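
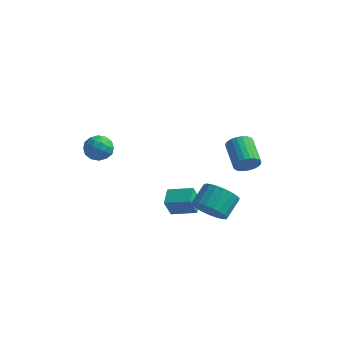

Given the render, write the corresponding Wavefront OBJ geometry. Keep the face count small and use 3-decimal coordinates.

v 3.38 -0.799 -1.006
v 3.812 -0.774 -0.418
v 2.751 0.304 0.314
v 2.32 0.279 -0.274
v 3.919 -0.562 -0.575
v 2.859 0.516 0.157
v 3.945 -0.386 -0.797
v 2.884 0.692 -0.065
v 3.884 -0.273 -1.051
v 2.824 0.805 -0.319
v 3.747 -0.24 -1.299
v 2.686 0.838 -0.567
v 3.554 -0.292 -1.502
v 2.493 0.786 -0.77
v 3.334 -0.421 -1.629
v 2.274 0.657 -0.897
v 3.122 -0.608 -1.661
v 2.061 0.47 -0.929
v 2.949 -0.824 -1.594
v 1.888 0.254 -0.862
v 2.841 -1.036 -1.437
v 1.781 0.042 -0.705
v 2.816 -1.212 -1.215
v 1.755 -0.134 -0.483
v 2.876 -1.325 -0.961
v 1.816 -0.247 -0.229
v 3.014 -1.358 -0.713
v 1.953 -0.28 0.019
v 3.207 -1.306 -0.51
v 2.146 -0.228 0.222
v 3.426 -1.177 -0.383
v 2.366 -0.099 0.349
v 3.639 -0.99 -0.351
v 2.578 0.088 0.381
v 0.797 -4.027 -3.709
v 0.636 -4.453 -2.675
v 0.447 -3.084 -3.374
v 0.286 -3.51 -2.34
v 2.094 -3.67 -3.36
v 1.933 -4.096 -2.326
v 1.744 -2.727 -3.025
v 1.583 -3.153 -1.991
v 3.12 -4.273 -2.507
v 3.916 -4.677 -2.056
v 4.016 -3.59 -1.262
v 3.22 -3.187 -1.713
v 4.091 -4.465 -2.368
v 4.192 -3.378 -1.574
v 4.099 -4.22 -2.704
v 4.199 -3.133 -1.91
v 3.937 -3.985 -3.006
v 4.038 -2.898 -2.212
v 3.634 -3.799 -3.222
v 3.734 -2.712 -2.427
v 3.242 -3.695 -3.314
v 3.342 -2.608 -2.52
v 2.829 -3.692 -3.267
v 2.929 -2.605 -2.472
v 2.466 -3.789 -3.088
v 2.567 -2.702 -2.294
v 2.216 -3.969 -2.809
v 2.317 -2.882 -2.015
v 2.123 -4.203 -2.478
v 2.223 -3.116 -1.683
v 2.202 -4.448 -2.152
v 2.302 -3.361 -1.357
v 2.439 -4.664 -1.887
v 2.54 -3.577 -1.093
v 2.795 -4.812 -1.729
v 2.895 -3.725 -0.935
v 3.206 -4.866 -1.707
v 3.307 -3.78 -0.912
v 3.603 -4.819 -1.822
v 3.703 -3.732 -1.028
v -3.836 -3.077 -0.332
v -3.019 -3.263 -0.41
v -4.121 -4.397 -0.17
v -3.304 -4.583 -0.248
v -3.58 -4.173 0.433
v -3.403 -3.356 0.333
v -3.737 -4.304 -0.913
v -3.56 -3.487 -1.013
v -2.958 -4.021 -0.768
v -2.861 -3.94 0.063
v -4.279 -3.72 -0.643
v -4.182 -3.639 0.188
v -3.402 -3.054 -0.385
v -3.738 -4.606 -0.195
v -3.9 -4.365 0.205
v -3.42 -4.474 0.16
v -3.628 -3.109 0.051
v -3.148 -3.218 0.006
v -3.478 -3.753 0.501
v -3.992 -4.442 -0.586
v -3.512 -4.551 -0.631
v -3.72 -3.186 -0.74
v -3.24 -3.295 -0.785
v -3.662 -3.907 -1.081
v -2.886 -3.609 -0.642
v -3.054 -4.385 -0.546
v -3.308 -4.221 -0.937
v -3.205 -3.741 -0.996
v -2.829 -3.561 -0.153
v -2.997 -4.337 -0.057
v -3.159 -4.096 0.343
v -3.055 -3.616 0.284
v -2.793 -4.007 -0.363
v -4.143 -3.323 -0.523
v -4.311 -4.099 -0.427
v -4.085 -4.044 -0.864
v -3.981 -3.564 -0.923
v -4.086 -3.275 -0.034
v -4.254 -4.051 0.062
v -3.935 -3.919 0.416
v -3.832 -3.439 0.357
v -4.347 -3.653 -0.217
f 2 1 5
f 2 5 3
f 3 5 6
f 3 6 4
f 5 1 7
f 5 7 6
f 6 7 8
f 6 8 4
f 7 1 9
f 7 9 8
f 8 9 10
f 8 10 4
f 9 1 11
f 9 11 10
f 10 11 12
f 10 12 4
f 11 1 13
f 11 13 12
f 12 13 14
f 12 14 4
f 13 1 15
f 13 15 14
f 14 15 16
f 14 16 4
f 15 1 17
f 15 17 16
f 16 17 18
f 16 18 4
f 17 1 19
f 17 19 18
f 18 19 20
f 18 20 4
f 19 1 21
f 19 21 20
f 20 21 22
f 20 22 4
f 21 1 23
f 21 23 22
f 22 23 24
f 22 24 4
f 23 1 25
f 23 25 24
f 24 25 26
f 24 26 4
f 25 1 27
f 25 27 26
f 26 27 28
f 26 28 4
f 27 1 29
f 27 29 28
f 28 29 30
f 28 30 4
f 29 1 31
f 29 31 30
f 30 31 32
f 30 32 4
f 31 1 33
f 31 33 32
f 32 33 34
f 32 34 4
f 33 1 2
f 33 2 34
f 34 2 3
f 34 3 4
f 36 38 35
f 39 36 35
f 35 38 37
f 37 39 35
f 36 42 38
f 40 36 39
f 40 42 36
f 38 42 37
f 41 39 37
f 37 42 41
f 41 40 39
f 42 40 41
f 44 43 47
f 44 47 45
f 45 47 48
f 45 48 46
f 47 43 49
f 47 49 48
f 48 49 50
f 48 50 46
f 49 43 51
f 49 51 50
f 50 51 52
f 50 52 46
f 51 43 53
f 51 53 52
f 52 53 54
f 52 54 46
f 53 43 55
f 53 55 54
f 54 55 56
f 54 56 46
f 55 43 57
f 55 57 56
f 56 57 58
f 56 58 46
f 57 43 59
f 57 59 58
f 58 59 60
f 58 60 46
f 59 43 61
f 59 61 60
f 60 61 62
f 60 62 46
f 61 43 63
f 61 63 62
f 62 63 64
f 62 64 46
f 63 43 65
f 63 65 64
f 64 65 66
f 64 66 46
f 65 43 67
f 65 67 66
f 66 67 68
f 66 68 46
f 67 43 69
f 67 69 68
f 68 69 70
f 68 70 46
f 69 43 71
f 69 71 70
f 70 71 72
f 70 72 46
f 71 43 73
f 71 73 72
f 72 73 74
f 72 74 46
f 73 43 44
f 73 44 74
f 74 44 45
f 74 45 46
f 75 112 91
f 112 86 115
f 91 115 80
f 112 115 91
f 75 91 87
f 91 80 92
f 87 92 76
f 91 92 87
f 75 87 96
f 87 76 97
f 96 97 82
f 87 97 96
f 75 96 108
f 96 82 111
f 108 111 85
f 96 111 108
f 75 108 112
f 108 85 116
f 112 116 86
f 108 116 112
f 76 92 103
f 92 80 106
f 103 106 84
f 92 106 103
f 80 115 93
f 115 86 114
f 93 114 79
f 115 114 93
f 86 116 113
f 116 85 109
f 113 109 77
f 116 109 113
f 85 111 110
f 111 82 98
f 110 98 81
f 111 98 110
f 82 97 102
f 97 76 99
f 102 99 83
f 97 99 102
f 78 104 90
f 104 84 105
f 90 105 79
f 104 105 90
f 78 90 88
f 90 79 89
f 88 89 77
f 90 89 88
f 78 88 95
f 88 77 94
f 95 94 81
f 88 94 95
f 78 95 100
f 95 81 101
f 100 101 83
f 95 101 100
f 78 100 104
f 100 83 107
f 104 107 84
f 100 107 104
f 79 105 93
f 105 84 106
f 93 106 80
f 105 106 93
f 77 89 113
f 89 79 114
f 113 114 86
f 89 114 113
f 81 94 110
f 94 77 109
f 110 109 85
f 94 109 110
f 83 101 102
f 101 81 98
f 102 98 82
f 101 98 102
f 84 107 103
f 107 83 99
f 103 99 76
f 107 99 103



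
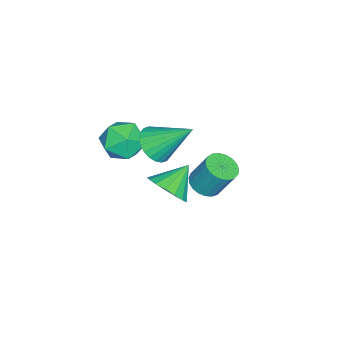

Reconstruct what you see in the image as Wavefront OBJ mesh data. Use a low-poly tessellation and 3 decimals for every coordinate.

v 1.85 -1.908 0.196
v 2.583 -1.781 -0.517
v 2.917 -2.779 1.137
v 3.65 -2.652 0.424
v 3.322 -1.846 0.976
v 2.664 -1.308 0.395
v 2.836 -3.252 0.225
v 2.178 -2.714 -0.356
v 3.193 -2.612 -0.499
v 3.493 -1.742 -0.035
v 2.007 -2.818 0.655
v 2.307 -1.948 1.119
v 3.305 1.316 -0.664
v 3.936 1.043 -0.532
v 3.966 1.73 0.755
v 3.335 2.004 0.624
v 4.005 1.291 -0.667
v 4.034 1.979 0.621
v 3.952 1.545 -0.801
v 3.982 2.232 0.487
v 3.788 1.758 -0.911
v 3.818 2.446 0.376
v 3.541 1.895 -0.979
v 3.57 2.583 0.309
v 3.252 1.932 -0.992
v 3.282 2.62 0.296
v 2.973 1.863 -0.948
v 3.003 2.551 0.339
v 2.751 1.699 -0.855
v 2.781 2.386 0.432
v 2.625 1.468 -0.729
v 2.655 2.156 0.558
v 2.617 1.212 -0.592
v 2.646 1.9 0.695
v 2.727 0.973 -0.467
v 2.757 1.661 0.82
v 2.938 0.794 -0.376
v 2.968 1.482 0.911
v 3.212 0.705 -0.335
v 3.242 1.393 0.952
v 3.502 0.722 -0.351
v 3.532 1.41 0.937
v 3.758 0.841 -0.42
v 3.788 1.529 0.867
v 1.254 -1.037 -3.732
v 1.763 -0.192 -3.653
v 0.226 -0.503 -2.828
v 1.477 -0.117 -4.023
v 1.139 -0.254 -4.326
v 0.828 -0.57 -4.493
v 0.615 -0.993 -4.486
v 0.548 -1.426 -4.306
v 0.643 -1.77 -3.995
v 0.878 -1.946 -3.623
v 1.199 -1.914 -3.276
v 1.533 -1.681 -3.034
v 1.803 -1.301 -2.951
v 1.948 -0.86 -3.048
v 1.933 -0.46 -3.301
v 2.947 -0.845 0.695
v 3.71 -0.541 0.408
v 2.853 0.645 2.025
v 3.493 -0.375 0.207
v 3.192 -0.281 0.08
v 2.855 -0.272 0.047
v 2.531 -0.351 0.112
v 2.27 -0.505 0.266
v 2.113 -0.711 0.486
v 2.083 -0.937 0.737
v 2.184 -1.149 0.982
v 2.401 -1.315 1.183
v 2.701 -1.41 1.31
v 3.039 -1.418 1.343
v 3.363 -1.339 1.278
v 3.623 -1.185 1.124
v 3.78 -0.98 0.904
v 3.811 -0.754 0.653
f 1 12 6
f 1 6 2
f 1 2 8
f 1 8 11
f 1 11 12
f 2 6 10
f 6 12 5
f 12 11 3
f 11 8 7
f 8 2 9
f 4 10 5
f 4 5 3
f 4 3 7
f 4 7 9
f 4 9 10
f 5 10 6
f 3 5 12
f 7 3 11
f 9 7 8
f 10 9 2
f 14 13 17
f 14 17 15
f 15 17 18
f 15 18 16
f 17 13 19
f 17 19 18
f 18 19 20
f 18 20 16
f 19 13 21
f 19 21 20
f 20 21 22
f 20 22 16
f 21 13 23
f 21 23 22
f 22 23 24
f 22 24 16
f 23 13 25
f 23 25 24
f 24 25 26
f 24 26 16
f 25 13 27
f 25 27 26
f 26 27 28
f 26 28 16
f 27 13 29
f 27 29 28
f 28 29 30
f 28 30 16
f 29 13 31
f 29 31 30
f 30 31 32
f 30 32 16
f 31 13 33
f 31 33 32
f 32 33 34
f 32 34 16
f 33 13 35
f 33 35 34
f 34 35 36
f 34 36 16
f 35 13 37
f 35 37 36
f 36 37 38
f 36 38 16
f 37 13 39
f 37 39 38
f 38 39 40
f 38 40 16
f 39 13 41
f 39 41 40
f 40 41 42
f 40 42 16
f 41 13 43
f 41 43 42
f 42 43 44
f 42 44 16
f 43 13 14
f 43 14 44
f 44 14 15
f 44 15 16
f 46 45 48
f 46 48 47
f 48 45 49
f 48 49 47
f 49 45 50
f 49 50 47
f 50 45 51
f 50 51 47
f 51 45 52
f 51 52 47
f 52 45 53
f 52 53 47
f 53 45 54
f 53 54 47
f 54 45 55
f 54 55 47
f 55 45 56
f 55 56 47
f 56 45 57
f 56 57 47
f 57 45 58
f 57 58 47
f 58 45 59
f 58 59 47
f 59 45 46
f 59 46 47
f 61 60 63
f 61 63 62
f 63 60 64
f 63 64 62
f 64 60 65
f 64 65 62
f 65 60 66
f 65 66 62
f 66 60 67
f 66 67 62
f 67 60 68
f 67 68 62
f 68 60 69
f 68 69 62
f 69 60 70
f 69 70 62
f 70 60 71
f 70 71 62
f 71 60 72
f 71 72 62
f 72 60 73
f 72 73 62
f 73 60 74
f 73 74 62
f 74 60 75
f 74 75 62
f 75 60 76
f 75 76 62
f 76 60 77
f 76 77 62
f 77 60 61
f 77 61 62



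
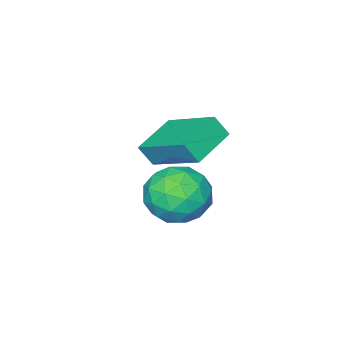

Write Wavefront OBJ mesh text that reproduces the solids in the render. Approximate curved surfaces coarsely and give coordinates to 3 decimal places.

v 1.246 2.891 -1.372
v 2.09 2.582 -0.868
v 1.47 1.678 -2.492
v 2.314 1.369 -1.988
v 1.385 1.241 -1.563
v 1.246 1.991 -0.87
v 2.314 2.269 -2.49
v 2.175 3.019 -1.797
v 2.75 2.198 -1.559
v 2.176 1.562 -0.986
v 1.384 2.698 -2.374
v 0.81 2.062 -1.801
v 1.648 2.843 -1.021
v 1.912 1.417 -2.339
v 1.366 1.342 -2.089
v 1.862 1.16 -1.793
v 1.152 2.496 -1.023
v 1.648 2.314 -0.727
v 1.234 1.526 -1.135
v 1.912 1.946 -2.633
v 2.408 1.764 -2.337
v 1.698 3.1 -1.567
v 2.194 2.918 -1.271
v 2.326 2.734 -2.225
v 2.532 2.436 -1.131
v 2.664 1.722 -1.79
v 2.664 2.251 -2.085
v 2.583 2.692 -1.677
v 2.194 2.062 -0.795
v 2.327 1.349 -1.453
v 1.78 1.274 -1.203
v 1.698 1.715 -0.796
v 2.583 1.836 -1.201
v 1.233 2.911 -1.907
v 1.366 2.198 -2.565
v 1.862 2.545 -2.564
v 1.78 2.986 -2.157
v 0.896 2.538 -1.57
v 1.028 1.824 -2.229
v 0.977 1.568 -1.683
v 0.896 2.009 -1.275
v 0.977 2.424 -2.159
v -1.592 -1.249 -2.475
v -1.332 -1.605 -1.796
v -1.637 0.648 -1.464
v -1.376 0.292 -0.785
v -0.144 -0.992 -2.895
v 0.117 -1.348 -2.216
v -0.188 0.905 -1.884
v 0.072 0.549 -1.205
f 1 38 17
f 38 12 41
f 17 41 6
f 38 41 17
f 1 17 13
f 17 6 18
f 13 18 2
f 17 18 13
f 1 13 22
f 13 2 23
f 22 23 8
f 13 23 22
f 1 22 34
f 22 8 37
f 34 37 11
f 22 37 34
f 1 34 38
f 34 11 42
f 38 42 12
f 34 42 38
f 2 18 29
f 18 6 32
f 29 32 10
f 18 32 29
f 6 41 19
f 41 12 40
f 19 40 5
f 41 40 19
f 12 42 39
f 42 11 35
f 39 35 3
f 42 35 39
f 11 37 36
f 37 8 24
f 36 24 7
f 37 24 36
f 8 23 28
f 23 2 25
f 28 25 9
f 23 25 28
f 4 30 16
f 30 10 31
f 16 31 5
f 30 31 16
f 4 16 14
f 16 5 15
f 14 15 3
f 16 15 14
f 4 14 21
f 14 3 20
f 21 20 7
f 14 20 21
f 4 21 26
f 21 7 27
f 26 27 9
f 21 27 26
f 4 26 30
f 26 9 33
f 30 33 10
f 26 33 30
f 5 31 19
f 31 10 32
f 19 32 6
f 31 32 19
f 3 15 39
f 15 5 40
f 39 40 12
f 15 40 39
f 7 20 36
f 20 3 35
f 36 35 11
f 20 35 36
f 9 27 28
f 27 7 24
f 28 24 8
f 27 24 28
f 10 33 29
f 33 9 25
f 29 25 2
f 33 25 29
f 44 46 43
f 47 44 43
f 43 46 45
f 45 47 43
f 44 50 46
f 48 44 47
f 48 50 44
f 46 50 45
f 49 47 45
f 45 50 49
f 49 48 47
f 50 48 49



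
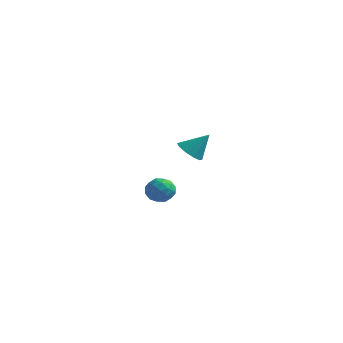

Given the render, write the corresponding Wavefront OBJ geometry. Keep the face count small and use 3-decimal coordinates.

v 0.345 1.838 2.08
v 0.833 2.008 1.638
v 1.015 2.302 3
v 0.567 2.332 1.669
v 0.215 2.467 1.856
v -0.086 2.361 2.129
v -0.223 2.056 2.383
v -0.143 1.667 2.521
v 0.123 1.343 2.491
v 0.474 1.209 2.303
v 0.776 1.314 2.03
v 0.913 1.619 1.776
v 1.948 -2.991 2.111
v 2.459 -3.359 2.075
v 1.381 -3.801 2.365
v 1.892 -4.169 2.329
v 1.842 -3.743 2.792
v 2.192 -3.243 2.635
v 1.648 -3.917 1.805
v 1.998 -3.417 1.648
v 2.273 -3.932 1.886
v 2.393 -3.824 2.496
v 1.447 -3.336 1.944
v 1.567 -3.228 2.554
v 2.253 -3.104 2.071
v 1.587 -4.056 2.369
v 1.557 -3.806 2.641
v 1.858 -4.022 2.621
v 2.096 -3.035 2.4
v 2.397 -3.252 2.379
v 2.034 -3.478 2.8
v 1.443 -3.908 2.061
v 1.744 -4.125 2.04
v 1.982 -3.138 1.819
v 2.283 -3.354 1.799
v 1.806 -3.682 1.64
v 2.444 -3.657 1.939
v 2.111 -4.133 2.088
v 1.968 -3.985 1.78
v 2.174 -3.691 1.688
v 2.515 -3.594 2.297
v 2.182 -4.07 2.447
v 2.152 -3.82 2.719
v 2.358 -3.525 2.626
v 2.406 -3.931 2.186
v 1.658 -3.09 1.993
v 1.325 -3.566 2.143
v 1.482 -3.635 1.814
v 1.688 -3.34 1.721
v 1.729 -3.027 2.352
v 1.396 -3.503 2.501
v 1.666 -3.469 2.752
v 1.872 -3.175 2.66
v 1.434 -3.229 2.254
f 2 1 4
f 2 4 3
f 4 1 5
f 4 5 3
f 5 1 6
f 5 6 3
f 6 1 7
f 6 7 3
f 7 1 8
f 7 8 3
f 8 1 9
f 8 9 3
f 9 1 10
f 9 10 3
f 10 1 11
f 10 11 3
f 11 1 12
f 11 12 3
f 12 1 2
f 12 2 3
f 13 50 29
f 50 24 53
f 29 53 18
f 50 53 29
f 13 29 25
f 29 18 30
f 25 30 14
f 29 30 25
f 13 25 34
f 25 14 35
f 34 35 20
f 25 35 34
f 13 34 46
f 34 20 49
f 46 49 23
f 34 49 46
f 13 46 50
f 46 23 54
f 50 54 24
f 46 54 50
f 14 30 41
f 30 18 44
f 41 44 22
f 30 44 41
f 18 53 31
f 53 24 52
f 31 52 17
f 53 52 31
f 24 54 51
f 54 23 47
f 51 47 15
f 54 47 51
f 23 49 48
f 49 20 36
f 48 36 19
f 49 36 48
f 20 35 40
f 35 14 37
f 40 37 21
f 35 37 40
f 16 42 28
f 42 22 43
f 28 43 17
f 42 43 28
f 16 28 26
f 28 17 27
f 26 27 15
f 28 27 26
f 16 26 33
f 26 15 32
f 33 32 19
f 26 32 33
f 16 33 38
f 33 19 39
f 38 39 21
f 33 39 38
f 16 38 42
f 38 21 45
f 42 45 22
f 38 45 42
f 17 43 31
f 43 22 44
f 31 44 18
f 43 44 31
f 15 27 51
f 27 17 52
f 51 52 24
f 27 52 51
f 19 32 48
f 32 15 47
f 48 47 23
f 32 47 48
f 21 39 40
f 39 19 36
f 40 36 20
f 39 36 40
f 22 45 41
f 45 21 37
f 41 37 14
f 45 37 41



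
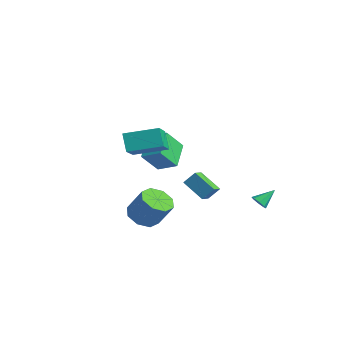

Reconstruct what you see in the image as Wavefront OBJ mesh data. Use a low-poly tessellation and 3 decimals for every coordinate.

v -0.399 -2.95 -3.183
v 0.528 -3.026 -3.711
v 1.446 -2.587 -2.166
v 0.519 -2.51 -1.637
v 0.213 -2.271 -3.739
v 1.13 -1.831 -2.194
v -0.461 -1.913 -3.441
v 0.457 -1.474 -1.895
v -1.098 -2.163 -2.991
v -0.181 -1.723 -1.446
v -1.326 -2.873 -2.654
v -0.408 -2.434 -1.109
v -1.01 -3.629 -2.626
v -0.093 -3.189 -1.081
v -0.337 -3.986 -2.925
v 0.581 -3.547 -1.379
v 0.301 -3.737 -3.374
v 1.218 -3.297 -1.829
v -3.495 3.513 -4.743
v -2.989 2.749 -4.394
v -4.872 3.044 -3.77
v -4.366 2.281 -3.421
v -3.134 4.119 -3.939
v -2.628 3.356 -3.59
v -4.511 3.651 -2.966
v -4.005 2.887 -2.617
v 3.212 2.551 -2.077
v 3.637 2.297 -1.796
v 3.308 3.589 -1.283
v 3.779 2.539 -2.13
v 3.589 2.789 -2.433
v 3.178 2.9 -2.527
v 2.787 2.806 -2.359
v 2.645 2.564 -2.025
v 2.835 2.314 -1.722
v 3.246 2.203 -1.627
v -3.832 -0.987 -0.251
v -4.986 0.154 0.736
v -3.833 0.157 -1.575
v -4.988 1.298 -0.588
v -2.712 -0.338 0.308
v -3.867 0.803 1.295
v -2.714 0.806 -1.016
v -3.868 1.947 -0.029
v -0.276 -3.888 3.348
v 1.154 -5.14 4.416
v 0.846 -2.221 3.801
v 2.276 -3.473 4.869
v 0.404 -4.047 2.251
v 1.834 -5.299 3.319
v 1.526 -2.38 2.704
v 2.956 -3.632 3.772
f 2 1 5
f 2 5 3
f 3 5 6
f 3 6 4
f 5 1 7
f 5 7 6
f 6 7 8
f 6 8 4
f 7 1 9
f 7 9 8
f 8 9 10
f 8 10 4
f 9 1 11
f 9 11 10
f 10 11 12
f 10 12 4
f 11 1 13
f 11 13 12
f 12 13 14
f 12 14 4
f 13 1 15
f 13 15 14
f 14 15 16
f 14 16 4
f 15 1 17
f 15 17 16
f 16 17 18
f 16 18 4
f 17 1 2
f 17 2 18
f 18 2 3
f 18 3 4
f 20 22 19
f 23 20 19
f 19 22 21
f 21 23 19
f 20 26 22
f 24 20 23
f 24 26 20
f 22 26 21
f 25 23 21
f 21 26 25
f 25 24 23
f 26 24 25
f 28 27 30
f 28 30 29
f 30 27 31
f 30 31 29
f 31 27 32
f 31 32 29
f 32 27 33
f 32 33 29
f 33 27 34
f 33 34 29
f 34 27 35
f 34 35 29
f 35 27 36
f 35 36 29
f 36 27 28
f 36 28 29
f 38 40 37
f 41 38 37
f 37 40 39
f 39 41 37
f 38 44 40
f 42 38 41
f 42 44 38
f 40 44 39
f 43 41 39
f 39 44 43
f 43 42 41
f 44 42 43
f 46 48 45
f 49 46 45
f 45 48 47
f 47 49 45
f 46 52 48
f 50 46 49
f 50 52 46
f 48 52 47
f 51 49 47
f 47 52 51
f 51 50 49
f 52 50 51



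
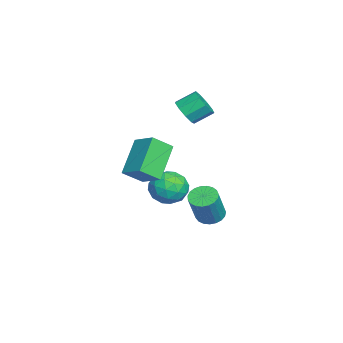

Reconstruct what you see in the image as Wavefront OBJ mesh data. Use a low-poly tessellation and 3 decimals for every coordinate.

v -1.193 -0.497 3.592
v -0.629 -0.722 4.113
v -0.844 0.212 4.749
v -1.407 0.437 4.228
v -0.409 -0.406 3.724
v -0.624 0.527 4.36
v -0.556 -0.133 3.273
v -0.77 0.801 3.909
v -1 -0.03 2.971
v -1.215 0.904 3.608
v -1.535 -0.145 2.96
v -1.75 0.788 3.597
v -1.91 -0.425 3.245
v -2.125 0.508 3.881
v -1.949 -0.739 3.691
v -2.163 0.195 4.328
v -1.634 -0.939 4.092
v -1.849 -0.005 4.728
v -1.112 -0.932 4.258
v -1.327 0.001 4.894
v 2.72 -2.142 0.927
v 3.144 -3.046 1.679
v 1.226 -1.677 2.328
v 1.65 -2.581 3.08
v 3.55 -1.259 1.52
v 3.974 -2.163 2.272
v 2.056 -0.794 2.921
v 2.48 -1.698 3.673
v 0.825 -0.603 0.071
v 1.468 -0.463 -0.708
v 1.912 -1.617 0.788
v 2.555 -1.477 0.009
v 2.364 -0.712 0.656
v 1.692 -0.085 0.213
v 1.688 -1.995 -0.133
v 1.016 -1.368 -0.576
v 2.002 -1.324 -0.834
v 2.42 -0.531 -0.347
v 0.96 -1.549 0.427
v 1.378 -0.756 0.914
v 1.051 -0.444 -0.381
v 2.329 -1.636 0.461
v 2.217 -1.186 0.841
v 2.595 -1.104 0.384
v 1.183 -0.222 0.16
v 1.561 -0.14 -0.298
v 2.088 -0.286 0.503
v 1.819 -1.94 0.378
v 2.197 -1.858 -0.08
v 0.785 -0.976 -0.304
v 1.163 -0.894 -0.761
v 1.292 -1.794 -0.423
v 1.743 -0.868 -0.913
v 2.382 -1.464 -0.492
v 1.872 -1.768 -0.575
v 1.477 -1.399 -0.835
v 1.989 -0.402 -0.627
v 2.627 -0.998 -0.205
v 2.515 -0.548 0.175
v 2.12 -0.18 -0.086
v 2.302 -0.908 -0.701
v 0.753 -1.082 0.285
v 1.391 -1.678 0.707
v 1.26 -1.9 0.166
v 0.865 -1.532 -0.095
v 0.998 -0.616 0.572
v 1.637 -1.212 0.993
v 1.903 -0.681 0.915
v 1.508 -0.312 0.655
v 1.078 -1.172 0.781
v 0.085 0.827 -2.524
v 0.743 0.831 -2.862
v 1.593 0.517 -1.215
v 0.935 0.513 -0.876
v 0.708 1.128 -2.787
v 1.557 0.813 -1.14
v 0.565 1.372 -2.667
v 1.414 1.057 -1.019
v 0.339 1.522 -2.522
v 1.189 1.208 -0.874
v 0.07 1.553 -2.377
v 0.919 1.238 -0.73
v -0.198 1.457 -2.258
v 0.652 1.142 -0.61
v -0.416 1.253 -2.184
v 0.433 0.938 -0.537
v -0.547 0.975 -2.169
v 0.302 0.66 -0.522
v -0.569 0.672 -2.216
v 0.28 0.357 -0.569
v -0.478 0.395 -2.316
v 0.371 0.081 -0.668
v -0.29 0.194 -2.452
v 0.559 -0.121 -0.804
v -0.036 0.101 -2.6
v 0.813 -0.213 -0.952
v 0.238 0.135 -2.735
v 1.087 -0.18 -1.087
v 0.486 0.288 -2.833
v 1.335 -0.027 -1.186
v 0.665 0.534 -2.878
v 1.514 0.219 -1.231
f 2 1 5
f 2 5 3
f 3 5 6
f 3 6 4
f 5 1 7
f 5 7 6
f 6 7 8
f 6 8 4
f 7 1 9
f 7 9 8
f 8 9 10
f 8 10 4
f 9 1 11
f 9 11 10
f 10 11 12
f 10 12 4
f 11 1 13
f 11 13 12
f 12 13 14
f 12 14 4
f 13 1 15
f 13 15 14
f 14 15 16
f 14 16 4
f 15 1 17
f 15 17 16
f 16 17 18
f 16 18 4
f 17 1 19
f 17 19 18
f 18 19 20
f 18 20 4
f 19 1 2
f 19 2 20
f 20 2 3
f 20 3 4
f 22 24 21
f 25 22 21
f 21 24 23
f 23 25 21
f 22 28 24
f 26 22 25
f 26 28 22
f 24 28 23
f 27 25 23
f 23 28 27
f 27 26 25
f 28 26 27
f 29 66 45
f 66 40 69
f 45 69 34
f 66 69 45
f 29 45 41
f 45 34 46
f 41 46 30
f 45 46 41
f 29 41 50
f 41 30 51
f 50 51 36
f 41 51 50
f 29 50 62
f 50 36 65
f 62 65 39
f 50 65 62
f 29 62 66
f 62 39 70
f 66 70 40
f 62 70 66
f 30 46 57
f 46 34 60
f 57 60 38
f 46 60 57
f 34 69 47
f 69 40 68
f 47 68 33
f 69 68 47
f 40 70 67
f 70 39 63
f 67 63 31
f 70 63 67
f 39 65 64
f 65 36 52
f 64 52 35
f 65 52 64
f 36 51 56
f 51 30 53
f 56 53 37
f 51 53 56
f 32 58 44
f 58 38 59
f 44 59 33
f 58 59 44
f 32 44 42
f 44 33 43
f 42 43 31
f 44 43 42
f 32 42 49
f 42 31 48
f 49 48 35
f 42 48 49
f 32 49 54
f 49 35 55
f 54 55 37
f 49 55 54
f 32 54 58
f 54 37 61
f 58 61 38
f 54 61 58
f 33 59 47
f 59 38 60
f 47 60 34
f 59 60 47
f 31 43 67
f 43 33 68
f 67 68 40
f 43 68 67
f 35 48 64
f 48 31 63
f 64 63 39
f 48 63 64
f 37 55 56
f 55 35 52
f 56 52 36
f 55 52 56
f 38 61 57
f 61 37 53
f 57 53 30
f 61 53 57
f 72 71 75
f 72 75 73
f 73 75 76
f 73 76 74
f 75 71 77
f 75 77 76
f 76 77 78
f 76 78 74
f 77 71 79
f 77 79 78
f 78 79 80
f 78 80 74
f 79 71 81
f 79 81 80
f 80 81 82
f 80 82 74
f 81 71 83
f 81 83 82
f 82 83 84
f 82 84 74
f 83 71 85
f 83 85 84
f 84 85 86
f 84 86 74
f 85 71 87
f 85 87 86
f 86 87 88
f 86 88 74
f 87 71 89
f 87 89 88
f 88 89 90
f 88 90 74
f 89 71 91
f 89 91 90
f 90 91 92
f 90 92 74
f 91 71 93
f 91 93 92
f 92 93 94
f 92 94 74
f 93 71 95
f 93 95 94
f 94 95 96
f 94 96 74
f 95 71 97
f 95 97 96
f 96 97 98
f 96 98 74
f 97 71 99
f 97 99 98
f 98 99 100
f 98 100 74
f 99 71 101
f 99 101 100
f 100 101 102
f 100 102 74
f 101 71 72
f 101 72 102
f 102 72 73
f 102 73 74



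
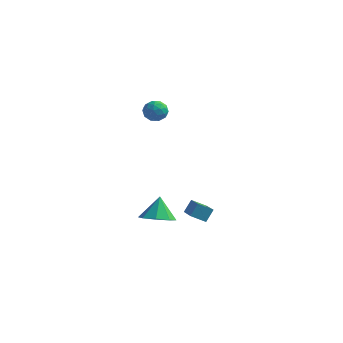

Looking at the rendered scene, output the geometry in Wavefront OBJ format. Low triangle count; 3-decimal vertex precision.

v 2.415 -0.076 -2.645
v 3.259 0.287 -2.699
v 2.245 0.496 -1.435
v 2.765 0.711 -2.968
v 2.066 0.673 -3.049
v 1.572 0.197 -2.893
v 1.572 -0.44 -2.592
v 2.065 -0.863 -2.322
v 2.764 -0.826 -2.242
v 3.258 -0.349 -2.398
v 1.136 1.526 4.198
v 1.758 1.753 4.213
v 1.462 0.667 3.647
v 2.084 0.894 3.662
v 1.796 0.682 4.219
v 1.594 1.213 4.56
v 1.626 1.207 3.3
v 1.424 1.738 3.641
v 2.061 1.556 3.658
v 2.166 1.232 4.226
v 1.054 1.188 3.634
v 1.159 0.864 4.202
v 1.418 1.715 4.254
v 1.802 0.705 3.606
v 1.632 0.58 3.934
v 1.998 0.714 3.942
v 1.322 1.398 4.458
v 1.687 1.531 4.466
v 1.71 0.902 4.47
v 1.533 0.889 3.394
v 1.898 1.022 3.402
v 1.222 1.706 3.918
v 1.588 1.84 3.926
v 1.51 1.518 3.39
v 1.962 1.733 3.936
v 2.154 1.227 3.612
v 1.884 1.411 3.4
v 1.766 1.724 3.6
v 2.024 1.542 4.27
v 2.216 1.037 3.946
v 2.046 0.912 4.274
v 1.927 1.225 4.474
v 2.202 1.426 3.944
v 1.004 1.383 3.914
v 1.196 0.878 3.59
v 1.293 1.195 3.386
v 1.174 1.508 3.586
v 1.066 1.193 4.248
v 1.258 0.687 3.924
v 1.454 0.696 4.26
v 1.336 1.009 4.46
v 1.018 0.994 3.916
v 2.758 1.965 -3.064
v 2.914 2.416 -2.41
v 3.428 2.293 -3.45
v 3.584 2.744 -2.796
v 3.936 0.456 -2.304
v 4.092 0.907 -1.65
v 4.606 0.784 -2.69
v 4.762 1.235 -2.036
f 2 1 4
f 2 4 3
f 4 1 5
f 4 5 3
f 5 1 6
f 5 6 3
f 6 1 7
f 6 7 3
f 7 1 8
f 7 8 3
f 8 1 9
f 8 9 3
f 9 1 10
f 9 10 3
f 10 1 2
f 10 2 3
f 11 48 27
f 48 22 51
f 27 51 16
f 48 51 27
f 11 27 23
f 27 16 28
f 23 28 12
f 27 28 23
f 11 23 32
f 23 12 33
f 32 33 18
f 23 33 32
f 11 32 44
f 32 18 47
f 44 47 21
f 32 47 44
f 11 44 48
f 44 21 52
f 48 52 22
f 44 52 48
f 12 28 39
f 28 16 42
f 39 42 20
f 28 42 39
f 16 51 29
f 51 22 50
f 29 50 15
f 51 50 29
f 22 52 49
f 52 21 45
f 49 45 13
f 52 45 49
f 21 47 46
f 47 18 34
f 46 34 17
f 47 34 46
f 18 33 38
f 33 12 35
f 38 35 19
f 33 35 38
f 14 40 26
f 40 20 41
f 26 41 15
f 40 41 26
f 14 26 24
f 26 15 25
f 24 25 13
f 26 25 24
f 14 24 31
f 24 13 30
f 31 30 17
f 24 30 31
f 14 31 36
f 31 17 37
f 36 37 19
f 31 37 36
f 14 36 40
f 36 19 43
f 40 43 20
f 36 43 40
f 15 41 29
f 41 20 42
f 29 42 16
f 41 42 29
f 13 25 49
f 25 15 50
f 49 50 22
f 25 50 49
f 17 30 46
f 30 13 45
f 46 45 21
f 30 45 46
f 19 37 38
f 37 17 34
f 38 34 18
f 37 34 38
f 20 43 39
f 43 19 35
f 39 35 12
f 43 35 39
f 54 56 53
f 57 54 53
f 53 56 55
f 55 57 53
f 54 60 56
f 58 54 57
f 58 60 54
f 56 60 55
f 59 57 55
f 55 60 59
f 59 58 57
f 60 58 59



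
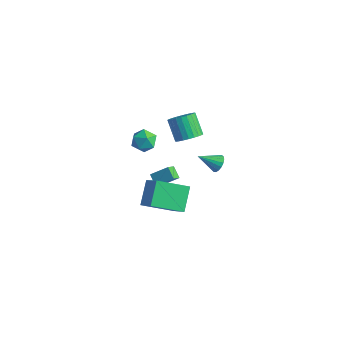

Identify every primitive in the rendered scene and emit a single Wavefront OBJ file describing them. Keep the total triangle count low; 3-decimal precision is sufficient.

v 3.636 -0.454 2.731
v 3.918 -0.27 3.24
v 2.824 -1.306 3.489
v 3.696 -0.083 3.212
v 3.46 0.019 3.074
v 3.264 0.013 2.857
v 3.153 -0.1 2.612
v 3.153 -0.294 2.394
v 3.264 -0.525 2.253
v 3.46 -0.739 2.221
v 3.696 -0.888 2.307
v 3.918 -0.938 2.489
v 4.076 -0.876 2.727
v 4.133 -0.718 2.966
v 4.076 -0.5 3.151
v -2.15 0.792 -4.591
v -2.015 0.142 -4.093
v -2.858 1.029 -4.088
v -2.722 0.379 -3.591
v -1.358 1.541 -3.829
v -1.222 0.891 -3.332
v -2.065 1.778 -3.327
v -1.93 1.128 -2.829
v -2.8 0.354 0.635
v -2.106 0.174 0.119
v -2.754 -0.974 1.161
v -2.06 -1.154 0.645
v -1.974 -0.591 1.319
v -2.003 0.23 0.995
v -2.857 -1.03 0.285
v -2.886 -0.209 -0.039
v -2.142 -0.681 -0.097
v -1.596 -0.41 0.542
v -3.264 -0.39 0.738
v -2.718 -0.119 1.377
v -2.542 3.644 -2.086
v -1.92 3.441 -1.469
v -2.975 3.832 -0.276
v -3.598 4.036 -0.894
v -1.854 3.781 -1.523
v -2.91 4.173 -0.33
v -1.893 4.101 -1.662
v -2.949 4.493 -0.47
v -2.031 4.352 -1.866
v -3.086 4.743 -0.674
v -2.247 4.494 -2.104
v -3.302 4.886 -0.911
v -2.508 4.507 -2.339
v -3.563 4.899 -1.146
v -2.774 4.389 -2.535
v -3.829 4.781 -1.343
v -3.004 4.157 -2.664
v -4.06 4.549 -1.471
v -3.165 3.848 -2.704
v -4.22 4.239 -1.511
v -3.23 3.507 -2.65
v -4.286 3.899 -1.457
v -3.191 3.187 -2.51
v -4.247 3.579 -1.318
v -3.054 2.937 -2.306
v -4.109 3.328 -1.114
v -2.838 2.794 -2.069
v -3.893 3.186 -0.876
v -2.577 2.781 -1.834
v -3.632 3.173 -0.641
v -2.311 2.899 -1.637
v -3.366 3.291 -0.445
v -2.08 3.131 -1.509
v -3.136 3.523 -0.316
v 1.384 -4.528 0.147
v 0.741 -3.39 1.235
v 2.654 -3.119 -0.576
v 2.011 -1.981 0.511
v 2.749 -5.059 1.509
v 2.106 -3.921 2.596
v 4.019 -3.65 0.785
v 3.376 -2.512 1.873
f 2 1 4
f 2 4 3
f 4 1 5
f 4 5 3
f 5 1 6
f 5 6 3
f 6 1 7
f 6 7 3
f 7 1 8
f 7 8 3
f 8 1 9
f 8 9 3
f 9 1 10
f 9 10 3
f 10 1 11
f 10 11 3
f 11 1 12
f 11 12 3
f 12 1 13
f 12 13 3
f 13 1 14
f 13 14 3
f 14 1 15
f 14 15 3
f 15 1 2
f 15 2 3
f 17 19 16
f 20 17 16
f 16 19 18
f 18 20 16
f 17 23 19
f 21 17 20
f 21 23 17
f 19 23 18
f 22 20 18
f 18 23 22
f 22 21 20
f 23 21 22
f 24 35 29
f 24 29 25
f 24 25 31
f 24 31 34
f 24 34 35
f 25 29 33
f 29 35 28
f 35 34 26
f 34 31 30
f 31 25 32
f 27 33 28
f 27 28 26
f 27 26 30
f 27 30 32
f 27 32 33
f 28 33 29
f 26 28 35
f 30 26 34
f 32 30 31
f 33 32 25
f 37 36 40
f 37 40 38
f 38 40 41
f 38 41 39
f 40 36 42
f 40 42 41
f 41 42 43
f 41 43 39
f 42 36 44
f 42 44 43
f 43 44 45
f 43 45 39
f 44 36 46
f 44 46 45
f 45 46 47
f 45 47 39
f 46 36 48
f 46 48 47
f 47 48 49
f 47 49 39
f 48 36 50
f 48 50 49
f 49 50 51
f 49 51 39
f 50 36 52
f 50 52 51
f 51 52 53
f 51 53 39
f 52 36 54
f 52 54 53
f 53 54 55
f 53 55 39
f 54 36 56
f 54 56 55
f 55 56 57
f 55 57 39
f 56 36 58
f 56 58 57
f 57 58 59
f 57 59 39
f 58 36 60
f 58 60 59
f 59 60 61
f 59 61 39
f 60 36 62
f 60 62 61
f 61 62 63
f 61 63 39
f 62 36 64
f 62 64 63
f 63 64 65
f 63 65 39
f 64 36 66
f 64 66 65
f 65 66 67
f 65 67 39
f 66 36 68
f 66 68 67
f 67 68 69
f 67 69 39
f 68 36 37
f 68 37 69
f 69 37 38
f 69 38 39
f 71 73 70
f 74 71 70
f 70 73 72
f 72 74 70
f 71 77 73
f 75 71 74
f 75 77 71
f 73 77 72
f 76 74 72
f 72 77 76
f 76 75 74
f 77 75 76



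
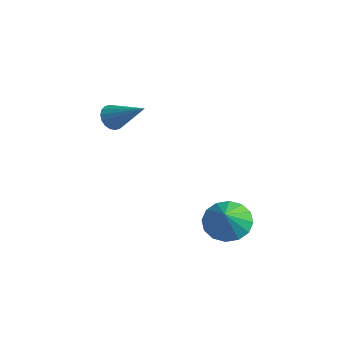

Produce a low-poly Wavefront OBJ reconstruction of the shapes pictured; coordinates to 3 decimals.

v 2.623 1.83 -3.401
v 3.081 1.325 -3.988
v 3.117 1.23 -2.499
v 3.359 1.688 -3.899
v 3.439 2.09 -3.676
v 3.3 2.421 -3.379
v 2.98 2.594 -3.089
v 2.564 2.562 -2.881
v 2.164 2.334 -2.813
v 1.886 1.971 -2.903
v 1.806 1.57 -3.125
v 1.945 1.238 -3.422
v 2.265 1.065 -3.713
v 2.681 1.097 -3.92
v -2.086 0.579 0.215
v -1.781 0.662 -0.26
v -0.734 0.941 1.145
v -1.876 0.893 -0.212
v -2.012 1.061 -0.08
v -2.162 1.134 0.111
v -2.298 1.098 0.322
v -2.391 0.958 0.512
v -2.424 0.743 0.643
v -2.39 0.496 0.69
v -2.296 0.266 0.642
v -2.16 0.097 0.51
v -2.009 0.024 0.319
v -1.874 0.061 0.108
v -1.78 0.201 -0.082
v -1.747 0.415 -0.213
f 2 1 4
f 2 4 3
f 4 1 5
f 4 5 3
f 5 1 6
f 5 6 3
f 6 1 7
f 6 7 3
f 7 1 8
f 7 8 3
f 8 1 9
f 8 9 3
f 9 1 10
f 9 10 3
f 10 1 11
f 10 11 3
f 11 1 12
f 11 12 3
f 12 1 13
f 12 13 3
f 13 1 14
f 13 14 3
f 14 1 2
f 14 2 3
f 16 15 18
f 16 18 17
f 18 15 19
f 18 19 17
f 19 15 20
f 19 20 17
f 20 15 21
f 20 21 17
f 21 15 22
f 21 22 17
f 22 15 23
f 22 23 17
f 23 15 24
f 23 24 17
f 24 15 25
f 24 25 17
f 25 15 26
f 25 26 17
f 26 15 27
f 26 27 17
f 27 15 28
f 27 28 17
f 28 15 29
f 28 29 17
f 29 15 30
f 29 30 17
f 30 15 16
f 30 16 17



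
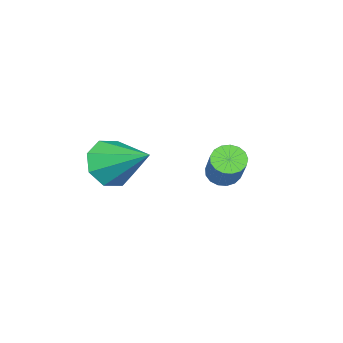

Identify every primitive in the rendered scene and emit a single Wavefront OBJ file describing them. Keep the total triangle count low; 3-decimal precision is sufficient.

v -0.819 1.404 -2.266
v 0.065 1.301 -2.282
v -0.621 2.956 -1.354
v -0.167 1.647 -2.821
v -0.781 1.851 -3.034
v -1.417 1.793 -2.798
v -1.703 1.507 -2.25
v -1.471 1.161 -1.711
v -0.857 0.958 -1.497
v -0.221 1.016 -1.733
v -4.35 2.912 -3.684
v -3.879 2.756 -3.943
v -2.958 3.572 -2.755
v -3.43 3.728 -2.496
v -3.94 2.991 -4.056
v -3.019 3.807 -2.869
v -4.095 3.208 -4.085
v -3.174 4.024 -2.897
v -4.309 3.357 -4.022
v -3.388 4.173 -2.834
v -4.532 3.404 -3.881
v -3.611 4.22 -2.693
v -4.713 3.338 -3.695
v -3.793 4.154 -2.507
v -4.812 3.175 -3.507
v -3.891 3.991 -2.319
v -4.805 2.952 -3.359
v -3.884 3.767 -2.171
v -4.693 2.719 -3.286
v -3.773 3.535 -2.098
v -4.503 2.531 -3.303
v -3.583 3.347 -2.116
v -4.278 2.43 -3.409
v -3.358 3.246 -2.221
v -4.07 2.439 -3.577
v -3.149 3.255 -2.389
v -3.926 2.557 -3.769
v -3.005 3.373 -2.581
f 2 1 4
f 2 4 3
f 4 1 5
f 4 5 3
f 5 1 6
f 5 6 3
f 6 1 7
f 6 7 3
f 7 1 8
f 7 8 3
f 8 1 9
f 8 9 3
f 9 1 10
f 9 10 3
f 10 1 2
f 10 2 3
f 12 11 15
f 12 15 13
f 13 15 16
f 13 16 14
f 15 11 17
f 15 17 16
f 16 17 18
f 16 18 14
f 17 11 19
f 17 19 18
f 18 19 20
f 18 20 14
f 19 11 21
f 19 21 20
f 20 21 22
f 20 22 14
f 21 11 23
f 21 23 22
f 22 23 24
f 22 24 14
f 23 11 25
f 23 25 24
f 24 25 26
f 24 26 14
f 25 11 27
f 25 27 26
f 26 27 28
f 26 28 14
f 27 11 29
f 27 29 28
f 28 29 30
f 28 30 14
f 29 11 31
f 29 31 30
f 30 31 32
f 30 32 14
f 31 11 33
f 31 33 32
f 32 33 34
f 32 34 14
f 33 11 35
f 33 35 34
f 34 35 36
f 34 36 14
f 35 11 37
f 35 37 36
f 36 37 38
f 36 38 14
f 37 11 12
f 37 12 38
f 38 12 13
f 38 13 14



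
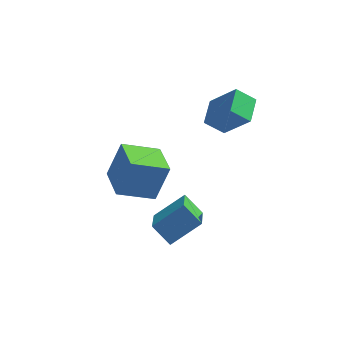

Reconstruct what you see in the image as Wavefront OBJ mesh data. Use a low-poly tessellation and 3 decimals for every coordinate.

v -4.076 -0.953 -2.258
v -3.447 -0.317 -0.369
v -4.836 0.821 -2.603
v -4.207 1.457 -0.714
v -2.273 -0.337 -3.066
v -1.644 0.299 -1.177
v -3.033 1.437 -3.411
v -2.404 2.073 -1.522
v -2.285 -0.814 -3.923
v -2.115 -2.461 -2.93
v -0.89 -0.023 -2.849
v -0.721 -1.67 -1.856
v -1.359 -1.25 -4.804
v -1.19 -2.897 -3.811
v 0.035 -0.459 -3.73
v 0.205 -2.106 -2.737
v -0.213 1.685 1.348
v 1.077 1.269 2.899
v -0.108 3.12 1.644
v 1.183 2.705 3.195
v 0.757 1.775 0.565
v 2.048 1.36 2.116
v 0.863 3.211 0.861
v 2.153 2.795 2.412
f 2 4 1
f 5 2 1
f 1 4 3
f 3 5 1
f 2 8 4
f 6 2 5
f 6 8 2
f 4 8 3
f 7 5 3
f 3 8 7
f 7 6 5
f 8 6 7
f 10 12 9
f 13 10 9
f 9 12 11
f 11 13 9
f 10 16 12
f 14 10 13
f 14 16 10
f 12 16 11
f 15 13 11
f 11 16 15
f 15 14 13
f 16 14 15
f 18 20 17
f 21 18 17
f 17 20 19
f 19 21 17
f 18 24 20
f 22 18 21
f 22 24 18
f 20 24 19
f 23 21 19
f 19 24 23
f 23 22 21
f 24 22 23



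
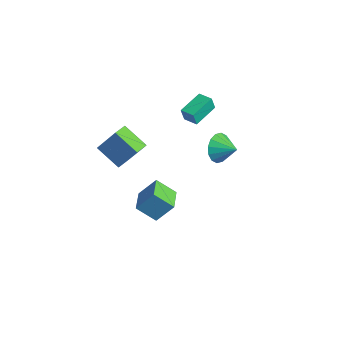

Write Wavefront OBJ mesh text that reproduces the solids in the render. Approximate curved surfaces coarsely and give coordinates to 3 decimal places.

v -1.533 -1.041 2.976
v -1.536 -1.264 3.817
v -1.952 0.422 3.362
v -1.956 0.199 4.203
v -0.704 -0.819 3.037
v -0.708 -1.042 3.878
v -1.124 0.644 3.423
v -1.127 0.421 4.264
v -3.159 -4.176 -0.787
v -4.504 -4.671 0.127
v -3.533 -3.342 -0.887
v -4.878 -3.836 0.027
v -2.242 -3.564 0.893
v -3.587 -4.058 1.807
v -2.616 -2.729 0.793
v -3.961 -3.224 1.707
v -3.053 -2.993 -3.637
v -2.558 -2.163 -2.49
v -2.287 -2.197 -4.545
v -1.791 -1.367 -3.398
v -1.849 -3.953 -3.462
v -1.353 -3.123 -2.315
v -1.082 -3.157 -4.37
v -0.587 -2.327 -3.223
v 2.136 -1.393 3.478
v 2.587 -1.835 2.796
v 3.144 -0.987 3.882
v 2.484 -1.401 2.616
v 2.287 -0.964 2.667
v 2.05 -0.643 2.936
v 1.836 -0.522 3.35
v 1.702 -0.635 3.798
v 1.684 -0.951 4.161
v 1.788 -1.386 4.341
v 1.984 -1.822 4.289
v 2.221 -2.144 4.021
v 2.435 -2.264 3.607
v 2.569 -2.151 3.158
f 2 4 1
f 5 2 1
f 1 4 3
f 3 5 1
f 2 8 4
f 6 2 5
f 6 8 2
f 4 8 3
f 7 5 3
f 3 8 7
f 7 6 5
f 8 6 7
f 10 12 9
f 13 10 9
f 9 12 11
f 11 13 9
f 10 16 12
f 14 10 13
f 14 16 10
f 12 16 11
f 15 13 11
f 11 16 15
f 15 14 13
f 16 14 15
f 18 20 17
f 21 18 17
f 17 20 19
f 19 21 17
f 18 24 20
f 22 18 21
f 22 24 18
f 20 24 19
f 23 21 19
f 19 24 23
f 23 22 21
f 24 22 23
f 26 25 28
f 26 28 27
f 28 25 29
f 28 29 27
f 29 25 30
f 29 30 27
f 30 25 31
f 30 31 27
f 31 25 32
f 31 32 27
f 32 25 33
f 32 33 27
f 33 25 34
f 33 34 27
f 34 25 35
f 34 35 27
f 35 25 36
f 35 36 27
f 36 25 37
f 36 37 27
f 37 25 38
f 37 38 27
f 38 25 26
f 38 26 27



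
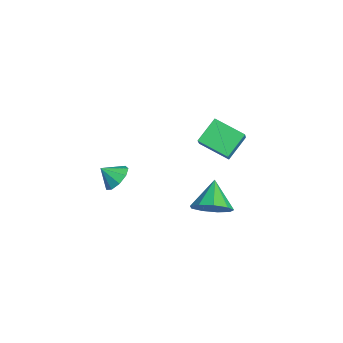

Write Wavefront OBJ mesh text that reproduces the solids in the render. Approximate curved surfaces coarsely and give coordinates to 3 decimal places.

v 1.423 -2.868 0.197
v 1.893 -2.507 0.75
v 1.197 -3.592 0.863
v 1.375 -2.313 0.785
v 0.88 -2.378 0.545
v 0.639 -2.672 0.142
v 0.765 -3.058 -0.235
v 1.199 -3.355 -0.41
v 1.738 -3.424 -0.301
v 2.13 -3.232 0.041
v 2.191 -2.87 0.456
v -5.092 3.26 -2.097
v -3.98 2.946 -0.864
v -4.054 4.576 -2.697
v -2.943 4.262 -1.463
v -4.337 2.238 -3.037
v -3.226 1.924 -1.803
v -3.3 3.554 -3.636
v -2.188 3.24 -2.403
v 0.156 1.94 -4.166
v 0.814 2.582 -3.58
v -1.156 2.36 -3.154
v 0.508 2.971 -4.137
v 0.038 2.878 -4.709
v -0.377 2.346 -5.026
v -0.543 1.624 -4.941
v -0.381 1.05 -4.494
v 0.032 0.892 -3.893
v 0.503 1.225 -3.42
v 0.812 1.892 -3.297
f 2 1 4
f 2 4 3
f 4 1 5
f 4 5 3
f 5 1 6
f 5 6 3
f 6 1 7
f 6 7 3
f 7 1 8
f 7 8 3
f 8 1 9
f 8 9 3
f 9 1 10
f 9 10 3
f 10 1 11
f 10 11 3
f 11 1 2
f 11 2 3
f 13 15 12
f 16 13 12
f 12 15 14
f 14 16 12
f 13 19 15
f 17 13 16
f 17 19 13
f 15 19 14
f 18 16 14
f 14 19 18
f 18 17 16
f 19 17 18
f 21 20 23
f 21 23 22
f 23 20 24
f 23 24 22
f 24 20 25
f 24 25 22
f 25 20 26
f 25 26 22
f 26 20 27
f 26 27 22
f 27 20 28
f 27 28 22
f 28 20 29
f 28 29 22
f 29 20 30
f 29 30 22
f 30 20 21
f 30 21 22



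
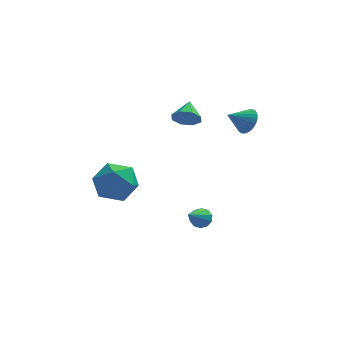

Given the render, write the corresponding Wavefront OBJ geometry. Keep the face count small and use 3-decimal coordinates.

v -0.236 0.487 -3.734
v 0.249 0.4 -3.491
v -0.884 -0.527 -2.806
v 0.092 0.652 -3.325
v -0.19 0.841 -3.315
v -0.49 0.895 -3.466
v -0.693 0.793 -3.718
v -0.722 0.575 -3.977
v -0.565 0.323 -4.143
v -0.283 0.134 -4.153
v 0.017 0.08 -4.003
v 0.221 0.182 -3.75
v 2.041 3.537 0.674
v 2.464 3.358 1.241
v 1.099 3.243 1.286
v 2.413 3.633 1.294
v 2.306 3.893 1.253
v 2.158 4.099 1.124
v 1.992 4.22 0.926
v 1.833 4.236 0.69
v 1.706 4.146 0.452
v 1.63 3.963 0.247
v 1.617 3.715 0.107
v 1.668 3.44 0.054
v 1.775 3.18 0.095
v 1.924 2.974 0.224
v 2.09 2.853 0.422
v 2.248 2.837 0.658
v 2.375 2.927 0.897
v 2.451 3.11 1.101
v -0.742 3.201 1.144
v -0.428 3.455 0.548
v -0.538 4.199 1.676
v -0.969 3.558 0.561
v -1.377 3.452 0.916
v -1.413 3.199 1.404
v -1.056 2.947 1.739
v -0.515 2.844 1.726
v -0.107 2.95 1.371
v -0.07 3.203 0.883
v -3.902 1.908 -2.803
v -2.961 1.587 -2.192
v -5.019 1.213 -1.448
v -4.078 0.892 -0.837
v -4.331 2.024 -0.967
v -3.64 2.453 -1.805
v -4.34 0.347 -1.835
v -3.649 0.776 -2.673
v -3.231 0.622 -1.594
v -3.226 1.658 -1.057
v -4.754 1.142 -2.583
v -4.749 2.178 -2.046
f 2 1 4
f 2 4 3
f 4 1 5
f 4 5 3
f 5 1 6
f 5 6 3
f 6 1 7
f 6 7 3
f 7 1 8
f 7 8 3
f 8 1 9
f 8 9 3
f 9 1 10
f 9 10 3
f 10 1 11
f 10 11 3
f 11 1 12
f 11 12 3
f 12 1 2
f 12 2 3
f 14 13 16
f 14 16 15
f 16 13 17
f 16 17 15
f 17 13 18
f 17 18 15
f 18 13 19
f 18 19 15
f 19 13 20
f 19 20 15
f 20 13 21
f 20 21 15
f 21 13 22
f 21 22 15
f 22 13 23
f 22 23 15
f 23 13 24
f 23 24 15
f 24 13 25
f 24 25 15
f 25 13 26
f 25 26 15
f 26 13 27
f 26 27 15
f 27 13 28
f 27 28 15
f 28 13 29
f 28 29 15
f 29 13 30
f 29 30 15
f 30 13 14
f 30 14 15
f 32 31 34
f 32 34 33
f 34 31 35
f 34 35 33
f 35 31 36
f 35 36 33
f 36 31 37
f 36 37 33
f 37 31 38
f 37 38 33
f 38 31 39
f 38 39 33
f 39 31 40
f 39 40 33
f 40 31 32
f 40 32 33
f 41 52 46
f 41 46 42
f 41 42 48
f 41 48 51
f 41 51 52
f 42 46 50
f 46 52 45
f 52 51 43
f 51 48 47
f 48 42 49
f 44 50 45
f 44 45 43
f 44 43 47
f 44 47 49
f 44 49 50
f 45 50 46
f 43 45 52
f 47 43 51
f 49 47 48
f 50 49 42



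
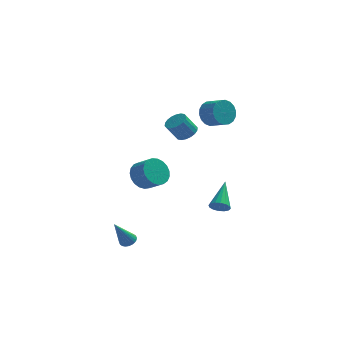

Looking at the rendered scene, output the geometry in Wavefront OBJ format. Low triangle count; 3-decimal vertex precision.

v 1.769 0.008 1.793
v 2.199 -0.479 1.959
v 1.6 -0.675 2.933
v 1.171 -0.188 2.767
v 2.321 -0.237 2.083
v 1.723 -0.433 3.057
v 2.335 0.053 2.149
v 1.736 -0.143 3.124
v 2.236 0.335 2.145
v 1.638 0.139 3.12
v 2.045 0.551 2.072
v 1.447 0.355 3.046
v 1.799 0.66 1.943
v 1.201 0.464 2.917
v 1.548 0.64 1.784
v 0.949 0.444 2.758
v 1.34 0.495 1.627
v 0.741 0.299 2.601
v 1.217 0.253 1.503
v 0.619 0.057 2.477
v 1.204 -0.037 1.436
v 0.605 -0.233 2.411
v 1.302 -0.319 1.44
v 0.704 -0.515 2.415
v 1.493 -0.535 1.514
v 0.895 -0.731 2.488
v 1.739 -0.644 1.643
v 1.141 -0.84 2.617
v 1.991 -0.624 1.802
v 1.392 -0.82 2.776
v 3.511 -3.462 -1.864
v 3.757 -3.217 -2.33
v 3.809 -1.878 -0.876
v 3.465 -3.149 -2.351
v 3.186 -3.165 -2.242
v 2.994 -3.26 -2.031
v 2.94 -3.409 -1.776
v 3.04 -3.573 -1.545
v 3.266 -3.706 -1.399
v 3.558 -3.774 -1.378
v 3.837 -3.758 -1.487
v 4.029 -3.663 -1.697
v 4.082 -3.514 -1.952
v 3.983 -3.351 -2.184
v -1.252 -3.412 -4.473
v -0.791 -3.42 -4.279
v -1.928 -4.028 -2.887
v -0.849 -3.239 -4.234
v -0.968 -3.085 -4.224
v -1.13 -2.98 -4.253
v -1.311 -2.941 -4.315
v -1.483 -2.974 -4.401
v -1.62 -3.074 -4.498
v -1.701 -3.225 -4.591
v -1.713 -3.404 -4.666
v -1.656 -3.585 -4.712
v -1.537 -3.739 -4.721
v -1.375 -3.844 -4.693
v -1.194 -3.883 -4.631
v -1.022 -3.85 -4.545
v -0.885 -3.75 -4.448
v -0.804 -3.599 -4.355
v 3.025 0.602 2.928
v 3.483 0.636 2.225
v 4.213 -0.008 2.669
v 3.755 -0.042 3.372
v 3.616 0.923 2.424
v 4.345 0.279 2.868
v 3.631 1.147 2.723
v 4.361 0.503 3.168
v 3.526 1.263 3.063
v 4.256 0.618 3.507
v 3.322 1.248 3.376
v 4.052 0.603 3.82
v 3.06 1.105 3.6
v 3.789 0.46 4.044
v 2.79 0.862 3.691
v 3.52 0.218 4.135
v 2.567 0.568 3.631
v 3.297 -0.076 4.075
v 2.435 0.281 3.432
v 3.164 -0.363 3.876
v 2.419 0.057 3.132
v 3.149 -0.587 3.577
v 2.524 -0.058 2.793
v 3.254 -0.703 3.237
v 2.728 -0.043 2.48
v 3.458 -0.688 2.924
v 2.991 0.1 2.256
v 3.72 -0.545 2.7
v 3.26 0.342 2.165
v 3.99 -0.302 2.609
v -0.622 1.259 -2.257
v -0.083 2.016 -2.241
v 0.681 1.459 -1.587
v 0.142 0.701 -1.603
v -0.308 2.071 -1.931
v 0.457 1.514 -1.278
v -0.587 1.986 -1.678
v 0.177 1.428 -1.024
v -0.872 1.775 -1.525
v -0.108 1.217 -0.871
v -1.114 1.474 -1.498
v -0.35 0.916 -0.844
v -1.271 1.137 -1.602
v -0.507 0.579 -0.949
v -1.316 0.82 -1.82
v -0.552 0.262 -1.166
v -1.241 0.58 -2.113
v -0.477 0.022 -1.46
v -1.059 0.456 -2.431
v -0.294 -0.101 -1.778
v -0.801 0.472 -2.719
v -0.037 -0.086 -2.066
v -0.512 0.624 -2.927
v 0.252 0.066 -2.273
v -0.243 0.885 -3.019
v 0.522 0.327 -2.365
v -0.039 1.211 -2.979
v 0.726 0.654 -2.326
v 0.065 1.546 -2.815
v 0.829 0.988 -2.161
v 0.049 1.83 -2.554
v 0.813 1.273 -1.9
f 2 1 5
f 2 5 3
f 3 5 6
f 3 6 4
f 5 1 7
f 5 7 6
f 6 7 8
f 6 8 4
f 7 1 9
f 7 9 8
f 8 9 10
f 8 10 4
f 9 1 11
f 9 11 10
f 10 11 12
f 10 12 4
f 11 1 13
f 11 13 12
f 12 13 14
f 12 14 4
f 13 1 15
f 13 15 14
f 14 15 16
f 14 16 4
f 15 1 17
f 15 17 16
f 16 17 18
f 16 18 4
f 17 1 19
f 17 19 18
f 18 19 20
f 18 20 4
f 19 1 21
f 19 21 20
f 20 21 22
f 20 22 4
f 21 1 23
f 21 23 22
f 22 23 24
f 22 24 4
f 23 1 25
f 23 25 24
f 24 25 26
f 24 26 4
f 25 1 27
f 25 27 26
f 26 27 28
f 26 28 4
f 27 1 29
f 27 29 28
f 28 29 30
f 28 30 4
f 29 1 2
f 29 2 30
f 30 2 3
f 30 3 4
f 32 31 34
f 32 34 33
f 34 31 35
f 34 35 33
f 35 31 36
f 35 36 33
f 36 31 37
f 36 37 33
f 37 31 38
f 37 38 33
f 38 31 39
f 38 39 33
f 39 31 40
f 39 40 33
f 40 31 41
f 40 41 33
f 41 31 42
f 41 42 33
f 42 31 43
f 42 43 33
f 43 31 44
f 43 44 33
f 44 31 32
f 44 32 33
f 46 45 48
f 46 48 47
f 48 45 49
f 48 49 47
f 49 45 50
f 49 50 47
f 50 45 51
f 50 51 47
f 51 45 52
f 51 52 47
f 52 45 53
f 52 53 47
f 53 45 54
f 53 54 47
f 54 45 55
f 54 55 47
f 55 45 56
f 55 56 47
f 56 45 57
f 56 57 47
f 57 45 58
f 57 58 47
f 58 45 59
f 58 59 47
f 59 45 60
f 59 60 47
f 60 45 61
f 60 61 47
f 61 45 62
f 61 62 47
f 62 45 46
f 62 46 47
f 64 63 67
f 64 67 65
f 65 67 68
f 65 68 66
f 67 63 69
f 67 69 68
f 68 69 70
f 68 70 66
f 69 63 71
f 69 71 70
f 70 71 72
f 70 72 66
f 71 63 73
f 71 73 72
f 72 73 74
f 72 74 66
f 73 63 75
f 73 75 74
f 74 75 76
f 74 76 66
f 75 63 77
f 75 77 76
f 76 77 78
f 76 78 66
f 77 63 79
f 77 79 78
f 78 79 80
f 78 80 66
f 79 63 81
f 79 81 80
f 80 81 82
f 80 82 66
f 81 63 83
f 81 83 82
f 82 83 84
f 82 84 66
f 83 63 85
f 83 85 84
f 84 85 86
f 84 86 66
f 85 63 87
f 85 87 86
f 86 87 88
f 86 88 66
f 87 63 89
f 87 89 88
f 88 89 90
f 88 90 66
f 89 63 91
f 89 91 90
f 90 91 92
f 90 92 66
f 91 63 64
f 91 64 92
f 92 64 65
f 92 65 66
f 94 93 97
f 94 97 95
f 95 97 98
f 95 98 96
f 97 93 99
f 97 99 98
f 98 99 100
f 98 100 96
f 99 93 101
f 99 101 100
f 100 101 102
f 100 102 96
f 101 93 103
f 101 103 102
f 102 103 104
f 102 104 96
f 103 93 105
f 103 105 104
f 104 105 106
f 104 106 96
f 105 93 107
f 105 107 106
f 106 107 108
f 106 108 96
f 107 93 109
f 107 109 108
f 108 109 110
f 108 110 96
f 109 93 111
f 109 111 110
f 110 111 112
f 110 112 96
f 111 93 113
f 111 113 112
f 112 113 114
f 112 114 96
f 113 93 115
f 113 115 114
f 114 115 116
f 114 116 96
f 115 93 117
f 115 117 116
f 116 117 118
f 116 118 96
f 117 93 119
f 117 119 118
f 118 119 120
f 118 120 96
f 119 93 121
f 119 121 120
f 120 121 122
f 120 122 96
f 121 93 123
f 121 123 122
f 122 123 124
f 122 124 96
f 123 93 94
f 123 94 124
f 124 94 95
f 124 95 96



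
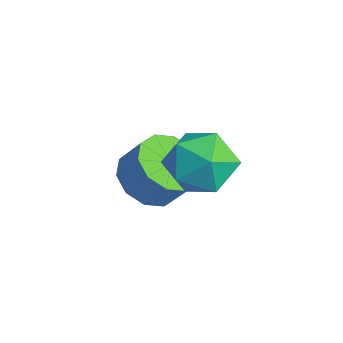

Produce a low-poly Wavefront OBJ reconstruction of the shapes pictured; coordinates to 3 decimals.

v 1.363 3.199 4.813
v 2.007 3.527 4.108
v 0.913 1.973 3.832
v 1.557 2.301 3.127
v 1.908 1.901 3.985
v 2.186 2.659 4.591
v 0.734 2.841 3.349
v 1.012 3.599 3.955
v 1.618 3.305 3.203
v 2.344 2.724 3.596
v 0.576 2.776 4.344
v 1.302 2.195 4.737
v -0.878 2.449 1.557
v -0.096 1.976 1.336
v 0.38 2.358 2.202
v -0.402 2.831 2.423
v -0.065 2.5 1.088
v 0.411 2.883 1.954
v -0.345 3.005 1.018
v 0.131 3.387 1.885
v -0.828 3.297 1.155
v -0.352 3.679 2.021
v -1.33 3.265 1.445
v -0.854 3.648 2.311
v -1.66 2.922 1.778
v -1.184 3.304 2.644
v -1.691 2.397 2.026
v -1.215 2.78 2.892
v -1.411 1.893 2.095
v -0.935 2.275 2.962
v -0.928 1.601 1.959
v -0.452 1.983 2.825
v -0.426 1.632 1.669
v 0.05 2.015 2.535
f 1 12 6
f 1 6 2
f 1 2 8
f 1 8 11
f 1 11 12
f 2 6 10
f 6 12 5
f 12 11 3
f 11 8 7
f 8 2 9
f 4 10 5
f 4 5 3
f 4 3 7
f 4 7 9
f 4 9 10
f 5 10 6
f 3 5 12
f 7 3 11
f 9 7 8
f 10 9 2
f 14 13 17
f 14 17 15
f 15 17 18
f 15 18 16
f 17 13 19
f 17 19 18
f 18 19 20
f 18 20 16
f 19 13 21
f 19 21 20
f 20 21 22
f 20 22 16
f 21 13 23
f 21 23 22
f 22 23 24
f 22 24 16
f 23 13 25
f 23 25 24
f 24 25 26
f 24 26 16
f 25 13 27
f 25 27 26
f 26 27 28
f 26 28 16
f 27 13 29
f 27 29 28
f 28 29 30
f 28 30 16
f 29 13 31
f 29 31 30
f 30 31 32
f 30 32 16
f 31 13 33
f 31 33 32
f 32 33 34
f 32 34 16
f 33 13 14
f 33 14 34
f 34 14 15
f 34 15 16



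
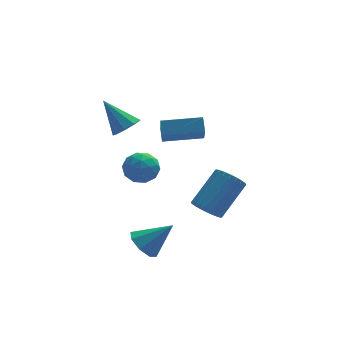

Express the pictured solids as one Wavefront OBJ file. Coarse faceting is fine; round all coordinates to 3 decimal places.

v -1.993 -3.335 -3.359
v -1.395 -3.071 -3.992
v -0.647 -3.465 -2.141
v -1.664 -2.534 -3.638
v -2.126 -2.467 -3.121
v -2.51 -2.909 -2.743
v -2.591 -3.6 -2.726
v -2.322 -4.137 -3.08
v -1.861 -4.204 -3.597
v -1.477 -3.762 -3.975
v -0.629 -0.725 1.763
v -0.875 -2.09 3.046
v -0.607 -0.152 2.376
v -0.854 -1.517 3.66
v 1.294 -0.943 1.9
v 1.047 -2.308 3.184
v 1.315 -0.37 2.514
v 1.069 -1.735 3.797
v -2.665 -2.487 1.182
v -2.246 -2.165 1.915
v -1.734 -3.615 1.145
v -1.315 -3.293 1.878
v -2.153 -3.625 1.946
v -2.729 -2.927 1.969
v -1.251 -2.853 1.091
v -1.827 -2.155 1.114
v -1.372 -2.391 1.859
v -1.929 -2.868 2.388
v -2.051 -2.912 0.672
v -2.608 -3.389 1.201
v -2.537 -2.227 1.552
v -1.443 -3.553 1.508
v -1.936 -3.748 1.548
v -1.689 -3.559 1.979
v -2.821 -2.675 1.583
v -2.574 -2.486 2.014
v -2.52 -3.344 2.033
v -1.406 -3.294 1.046
v -1.159 -3.105 1.477
v -2.291 -2.221 1.081
v -2.044 -2.032 1.512
v -1.46 -2.436 1.027
v -1.777 -2.17 1.95
v -1.23 -2.833 1.928
v -1.193 -2.575 1.465
v -1.531 -2.165 1.479
v -2.105 -2.451 2.26
v -1.557 -3.114 2.239
v -2.05 -3.309 2.279
v -2.389 -2.899 2.292
v -1.591 -2.584 2.228
v -2.423 -2.666 0.821
v -1.875 -3.329 0.8
v -1.591 -2.881 0.768
v -1.93 -2.471 0.781
v -2.75 -2.947 1.132
v -2.203 -3.61 1.11
v -2.449 -3.615 1.581
v -2.787 -3.205 1.595
v -2.389 -3.196 0.832
v 0.914 -3.347 -1.386
v 1.452 -3.229 -1.994
v 2.804 -2.215 -0.602
v 2.266 -2.333 0.006
v 1.274 -2.964 -2.015
v 2.626 -1.949 -0.623
v 1.042 -2.757 -1.941
v 2.394 -1.742 -0.548
v 0.79 -2.64 -1.782
v 2.142 -1.625 -0.389
v 0.557 -2.63 -1.562
v 1.909 -1.616 -0.17
v 0.379 -2.73 -1.316
v 1.731 -1.715 0.076
v 0.282 -2.924 -1.081
v 1.634 -1.909 0.311
v 0.281 -3.182 -0.892
v 1.633 -2.167 0.5
v 0.376 -3.465 -0.778
v 1.728 -2.451 0.614
v 0.554 -3.731 -0.757
v 1.906 -2.716 0.635
v 0.786 -3.938 -0.832
v 2.138 -2.923 0.561
v 1.038 -4.055 -0.991
v 2.39 -3.04 0.402
v 1.271 -4.064 -1.21
v 2.623 -3.05 0.182
v 1.449 -3.965 -1.456
v 2.801 -2.95 -0.064
v 1.546 -3.771 -1.691
v 2.898 -2.756 -0.299
v 1.547 -3.513 -1.88
v 2.899 -2.498 -0.488
v -1.81 2.021 1.194
v -1.186 1.891 1.694
v -2.79 2.899 2.646
v -1.126 2.379 1.439
v -1.386 2.699 1.069
v -1.845 2.702 0.758
v -2.287 2.386 0.651
v -2.506 1.899 0.798
v -2.399 1.469 1.13
v -2.017 1.297 1.492
v -1.538 1.463 1.715
f 2 1 4
f 2 4 3
f 4 1 5
f 4 5 3
f 5 1 6
f 5 6 3
f 6 1 7
f 6 7 3
f 7 1 8
f 7 8 3
f 8 1 9
f 8 9 3
f 9 1 10
f 9 10 3
f 10 1 2
f 10 2 3
f 12 14 11
f 15 12 11
f 11 14 13
f 13 15 11
f 12 18 14
f 16 12 15
f 16 18 12
f 14 18 13
f 17 15 13
f 13 18 17
f 17 16 15
f 18 16 17
f 19 56 35
f 56 30 59
f 35 59 24
f 56 59 35
f 19 35 31
f 35 24 36
f 31 36 20
f 35 36 31
f 19 31 40
f 31 20 41
f 40 41 26
f 31 41 40
f 19 40 52
f 40 26 55
f 52 55 29
f 40 55 52
f 19 52 56
f 52 29 60
f 56 60 30
f 52 60 56
f 20 36 47
f 36 24 50
f 47 50 28
f 36 50 47
f 24 59 37
f 59 30 58
f 37 58 23
f 59 58 37
f 30 60 57
f 60 29 53
f 57 53 21
f 60 53 57
f 29 55 54
f 55 26 42
f 54 42 25
f 55 42 54
f 26 41 46
f 41 20 43
f 46 43 27
f 41 43 46
f 22 48 34
f 48 28 49
f 34 49 23
f 48 49 34
f 22 34 32
f 34 23 33
f 32 33 21
f 34 33 32
f 22 32 39
f 32 21 38
f 39 38 25
f 32 38 39
f 22 39 44
f 39 25 45
f 44 45 27
f 39 45 44
f 22 44 48
f 44 27 51
f 48 51 28
f 44 51 48
f 23 49 37
f 49 28 50
f 37 50 24
f 49 50 37
f 21 33 57
f 33 23 58
f 57 58 30
f 33 58 57
f 25 38 54
f 38 21 53
f 54 53 29
f 38 53 54
f 27 45 46
f 45 25 42
f 46 42 26
f 45 42 46
f 28 51 47
f 51 27 43
f 47 43 20
f 51 43 47
f 62 61 65
f 62 65 63
f 63 65 66
f 63 66 64
f 65 61 67
f 65 67 66
f 66 67 68
f 66 68 64
f 67 61 69
f 67 69 68
f 68 69 70
f 68 70 64
f 69 61 71
f 69 71 70
f 70 71 72
f 70 72 64
f 71 61 73
f 71 73 72
f 72 73 74
f 72 74 64
f 73 61 75
f 73 75 74
f 74 75 76
f 74 76 64
f 75 61 77
f 75 77 76
f 76 77 78
f 76 78 64
f 77 61 79
f 77 79 78
f 78 79 80
f 78 80 64
f 79 61 81
f 79 81 80
f 80 81 82
f 80 82 64
f 81 61 83
f 81 83 82
f 82 83 84
f 82 84 64
f 83 61 85
f 83 85 84
f 84 85 86
f 84 86 64
f 85 61 87
f 85 87 86
f 86 87 88
f 86 88 64
f 87 61 89
f 87 89 88
f 88 89 90
f 88 90 64
f 89 61 91
f 89 91 90
f 90 91 92
f 90 92 64
f 91 61 93
f 91 93 92
f 92 93 94
f 92 94 64
f 93 61 62
f 93 62 94
f 94 62 63
f 94 63 64
f 96 95 98
f 96 98 97
f 98 95 99
f 98 99 97
f 99 95 100
f 99 100 97
f 100 95 101
f 100 101 97
f 101 95 102
f 101 102 97
f 102 95 103
f 102 103 97
f 103 95 104
f 103 104 97
f 104 95 105
f 104 105 97
f 105 95 96
f 105 96 97



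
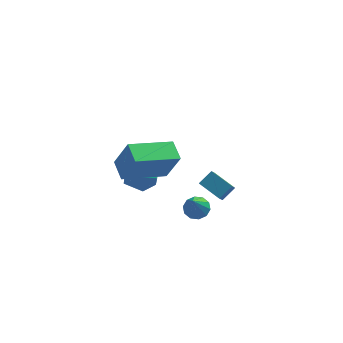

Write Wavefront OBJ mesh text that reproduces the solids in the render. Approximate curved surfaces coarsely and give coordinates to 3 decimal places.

v -4.681 -2.326 2.301
v -4.093 -2.626 3.758
v -4.983 -1.413 2.611
v -4.394 -1.714 4.068
v -2.806 -1.506 1.712
v -2.217 -1.807 3.169
v -3.107 -0.594 2.022
v -2.519 -0.894 3.479
v -0.308 0.967 -2.391
v -0.474 0.372 -1.709
v -1.185 1.689 -1.975
v -1.351 1.094 -1.293
v 0.251 1.366 -1.907
v 0.085 0.771 -1.225
v -0.626 2.088 -1.491
v -0.792 1.493 -0.809
v -1.505 -0.87 -1.146
v -0.92 -1 -1.136
v -1.695 -1.63 0.086
v -0.97 -0.684 -0.949
v -1.225 -0.439 -0.837
v -1.586 -0.359 -0.843
v -1.917 -0.473 -0.965
v -2.091 -0.74 -1.156
v -2.041 -1.056 -1.343
v -1.786 -1.301 -1.455
v -1.424 -1.382 -1.449
v -1.093 -1.267 -1.327
v -3.732 3.559 -2.829
v -3.125 3.277 -2.146
v -4.675 2.383 -2.474
v -4.068 2.101 -1.791
v -4.559 2.916 -1.688
v -3.976 3.642 -1.907
v -3.824 2.018 -2.713
v -3.241 2.744 -2.932
v -3.181 2.324 -2.074
v -3.635 2.88 -1.441
v -4.165 2.78 -3.179
v -4.619 3.336 -2.546
f 2 4 1
f 5 2 1
f 1 4 3
f 3 5 1
f 2 8 4
f 6 2 5
f 6 8 2
f 4 8 3
f 7 5 3
f 3 8 7
f 7 6 5
f 8 6 7
f 10 12 9
f 13 10 9
f 9 12 11
f 11 13 9
f 10 16 12
f 14 10 13
f 14 16 10
f 12 16 11
f 15 13 11
f 11 16 15
f 15 14 13
f 16 14 15
f 18 17 20
f 18 20 19
f 20 17 21
f 20 21 19
f 21 17 22
f 21 22 19
f 22 17 23
f 22 23 19
f 23 17 24
f 23 24 19
f 24 17 25
f 24 25 19
f 25 17 26
f 25 26 19
f 26 17 27
f 26 27 19
f 27 17 28
f 27 28 19
f 28 17 18
f 28 18 19
f 29 40 34
f 29 34 30
f 29 30 36
f 29 36 39
f 29 39 40
f 30 34 38
f 34 40 33
f 40 39 31
f 39 36 35
f 36 30 37
f 32 38 33
f 32 33 31
f 32 31 35
f 32 35 37
f 32 37 38
f 33 38 34
f 31 33 40
f 35 31 39
f 37 35 36
f 38 37 30



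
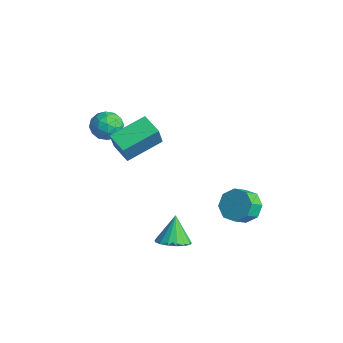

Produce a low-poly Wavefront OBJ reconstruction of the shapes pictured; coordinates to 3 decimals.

v 3.151 -1.282 -0.639
v 3.621 -0.497 -0.732
v 2.549 -0.758 0.759
v 3.236 -0.413 -0.929
v 2.831 -0.529 -1.059
v 2.5 -0.817 -1.094
v 2.318 -1.212 -1.024
v 2.327 -1.623 -0.866
v 2.524 -1.956 -0.656
v 2.865 -2.135 -0.442
v 3.272 -2.118 -0.273
v 3.651 -1.91 -0.188
v 3.915 -1.558 -0.207
v 4.004 -1.143 -0.324
v 3.898 -0.76 -0.513
v -2.453 -1.307 2.797
v -2.025 -1.788 4.14
v -2.372 0.714 3.495
v -1.943 0.233 4.838
v -1.257 -1.233 2.442
v -0.828 -1.714 3.785
v -1.175 0.788 3.14
v -0.747 0.307 4.483
v 2.392 3.514 -0.696
v 3.019 3.136 -1.362
v 3.215 2.347 -0.73
v 2.588 2.726 -0.064
v 3.36 3.609 -0.879
v 3.557 2.82 -0.246
v 3.134 4.026 -0.288
v 3.331 3.238 0.344
v 2.474 4.144 0.063
v 2.67 3.355 0.696
v 1.765 3.893 -0.03
v 1.961 3.104 0.602
v 1.423 3.42 -0.514
v 1.62 2.631 0.119
v 1.649 3.002 -1.104
v 1.846 2.214 -0.472
v 2.31 2.885 -1.456
v 2.506 2.096 -0.823
v -4.397 -1.128 3.139
v -3.738 -0.559 2.797
v -3.442 -1.581 4.223
v -2.783 -1.012 3.881
v -3.542 -0.654 4.295
v -4.132 -0.374 3.625
v -3.048 -1.766 3.395
v -3.638 -1.486 2.725
v -2.904 -0.953 2.955
v -3.21 -0.265 3.512
v -3.97 -1.875 3.508
v -4.276 -1.187 4.065
v -4.151 -0.804 2.873
v -3.029 -1.336 4.147
v -3.475 -1.126 4.391
v -3.088 -0.791 4.19
v -4.383 -0.695 3.359
v -3.996 -0.36 3.158
v -3.881 -0.416 4.039
v -3.184 -1.78 3.862
v -2.797 -1.445 3.661
v -4.092 -1.349 2.83
v -3.705 -1.014 2.629
v -3.299 -1.724 2.981
v -3.274 -0.7 2.765
v -2.713 -0.967 3.402
v -2.868 -1.41 3.116
v -3.215 -1.246 2.722
v -3.453 -0.296 3.092
v -2.892 -0.563 3.729
v -3.339 -0.352 3.973
v -3.685 -0.188 3.579
v -2.963 -0.528 3.185
v -4.288 -1.577 3.291
v -3.727 -1.844 3.928
v -3.495 -1.952 3.441
v -3.841 -1.788 3.047
v -4.467 -1.173 3.618
v -3.906 -1.44 4.255
v -3.965 -0.894 4.298
v -4.312 -0.73 3.904
v -4.217 -1.612 3.835
f 2 1 4
f 2 4 3
f 4 1 5
f 4 5 3
f 5 1 6
f 5 6 3
f 6 1 7
f 6 7 3
f 7 1 8
f 7 8 3
f 8 1 9
f 8 9 3
f 9 1 10
f 9 10 3
f 10 1 11
f 10 11 3
f 11 1 12
f 11 12 3
f 12 1 13
f 12 13 3
f 13 1 14
f 13 14 3
f 14 1 15
f 14 15 3
f 15 1 2
f 15 2 3
f 17 19 16
f 20 17 16
f 16 19 18
f 18 20 16
f 17 23 19
f 21 17 20
f 21 23 17
f 19 23 18
f 22 20 18
f 18 23 22
f 22 21 20
f 23 21 22
f 25 24 28
f 25 28 26
f 26 28 29
f 26 29 27
f 28 24 30
f 28 30 29
f 29 30 31
f 29 31 27
f 30 24 32
f 30 32 31
f 31 32 33
f 31 33 27
f 32 24 34
f 32 34 33
f 33 34 35
f 33 35 27
f 34 24 36
f 34 36 35
f 35 36 37
f 35 37 27
f 36 24 38
f 36 38 37
f 37 38 39
f 37 39 27
f 38 24 40
f 38 40 39
f 39 40 41
f 39 41 27
f 40 24 25
f 40 25 41
f 41 25 26
f 41 26 27
f 42 79 58
f 79 53 82
f 58 82 47
f 79 82 58
f 42 58 54
f 58 47 59
f 54 59 43
f 58 59 54
f 42 54 63
f 54 43 64
f 63 64 49
f 54 64 63
f 42 63 75
f 63 49 78
f 75 78 52
f 63 78 75
f 42 75 79
f 75 52 83
f 79 83 53
f 75 83 79
f 43 59 70
f 59 47 73
f 70 73 51
f 59 73 70
f 47 82 60
f 82 53 81
f 60 81 46
f 82 81 60
f 53 83 80
f 83 52 76
f 80 76 44
f 83 76 80
f 52 78 77
f 78 49 65
f 77 65 48
f 78 65 77
f 49 64 69
f 64 43 66
f 69 66 50
f 64 66 69
f 45 71 57
f 71 51 72
f 57 72 46
f 71 72 57
f 45 57 55
f 57 46 56
f 55 56 44
f 57 56 55
f 45 55 62
f 55 44 61
f 62 61 48
f 55 61 62
f 45 62 67
f 62 48 68
f 67 68 50
f 62 68 67
f 45 67 71
f 67 50 74
f 71 74 51
f 67 74 71
f 46 72 60
f 72 51 73
f 60 73 47
f 72 73 60
f 44 56 80
f 56 46 81
f 80 81 53
f 56 81 80
f 48 61 77
f 61 44 76
f 77 76 52
f 61 76 77
f 50 68 69
f 68 48 65
f 69 65 49
f 68 65 69
f 51 74 70
f 74 50 66
f 70 66 43
f 74 66 70



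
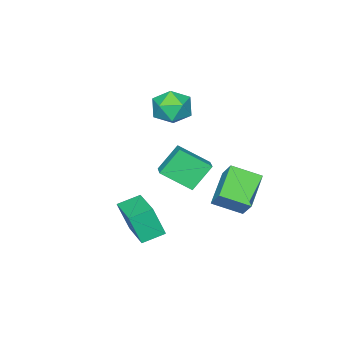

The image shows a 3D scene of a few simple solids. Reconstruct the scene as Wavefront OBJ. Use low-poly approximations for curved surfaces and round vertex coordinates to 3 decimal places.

v -1.33 0.805 -5.259
v -3.03 0.081 -4.22
v -1.011 1.605 -4.18
v -2.712 0.88 -3.141
v -0.388 -0.46 -4.599
v -2.089 -1.185 -3.56
v -0.07 0.339 -3.52
v -1.77 -0.385 -2.481
v 1.351 -0.266 -2.329
v 2.225 -1.567 -1.29
v 0.322 0.078 -1.033
v 1.195 -1.223 0.006
v 2.065 0.503 -1.966
v 2.938 -0.798 -0.927
v 1.035 0.847 -0.67
v 1.909 -0.454 0.369
v -1.918 -3.182 1.243
v -1.442 -2.681 0.316
v -0.678 -4.579 1.124
v -0.202 -4.078 0.197
v -0.091 -3.589 1.24
v -0.858 -2.726 1.313
v -1.262 -4.534 0.127
v -2.029 -3.671 0.2
v -1.037 -3.517 -0.374
v -0.313 -2.932 0.314
v -1.807 -4.328 1.126
v -1.083 -3.743 1.814
v 2.587 -1.563 -4.711
v 2.886 -2.099 -3.073
v 3.688 0.276 -4.31
v 3.988 -0.261 -2.672
v 3.652 -2.119 -5.088
v 3.952 -2.656 -3.45
v 4.754 -0.281 -4.687
v 5.053 -0.817 -3.049
f 2 4 1
f 5 2 1
f 1 4 3
f 3 5 1
f 2 8 4
f 6 2 5
f 6 8 2
f 4 8 3
f 7 5 3
f 3 8 7
f 7 6 5
f 8 6 7
f 10 12 9
f 13 10 9
f 9 12 11
f 11 13 9
f 10 16 12
f 14 10 13
f 14 16 10
f 12 16 11
f 15 13 11
f 11 16 15
f 15 14 13
f 16 14 15
f 17 28 22
f 17 22 18
f 17 18 24
f 17 24 27
f 17 27 28
f 18 22 26
f 22 28 21
f 28 27 19
f 27 24 23
f 24 18 25
f 20 26 21
f 20 21 19
f 20 19 23
f 20 23 25
f 20 25 26
f 21 26 22
f 19 21 28
f 23 19 27
f 25 23 24
f 26 25 18
f 30 32 29
f 33 30 29
f 29 32 31
f 31 33 29
f 30 36 32
f 34 30 33
f 34 36 30
f 32 36 31
f 35 33 31
f 31 36 35
f 35 34 33
f 36 34 35

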